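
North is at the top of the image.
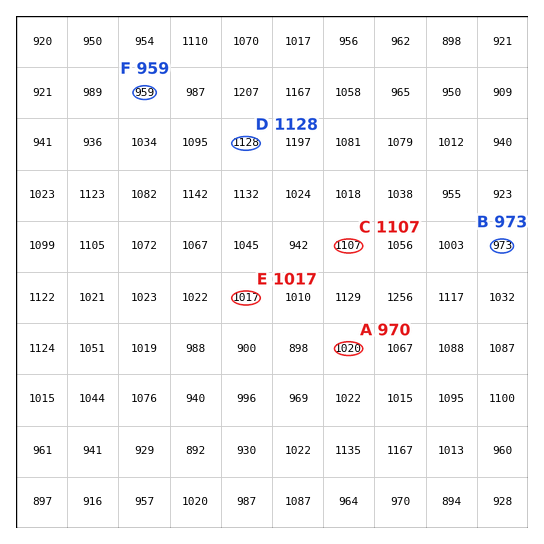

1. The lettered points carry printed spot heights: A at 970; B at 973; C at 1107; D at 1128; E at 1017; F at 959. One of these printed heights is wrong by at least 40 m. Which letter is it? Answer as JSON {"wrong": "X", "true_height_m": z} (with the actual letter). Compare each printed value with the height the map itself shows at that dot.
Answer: {"wrong": "A", "true_height_m": 1020}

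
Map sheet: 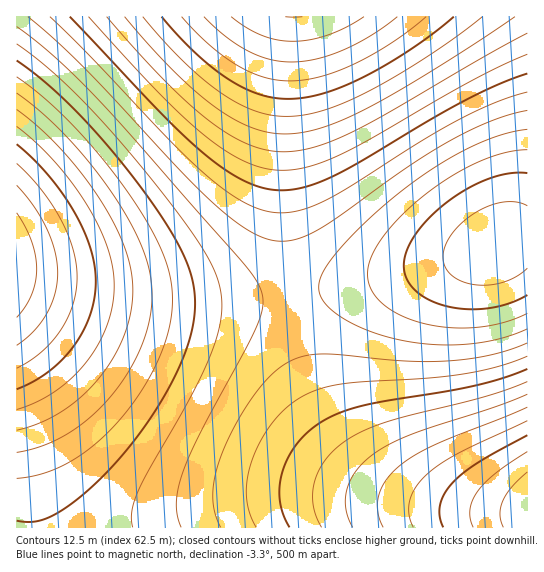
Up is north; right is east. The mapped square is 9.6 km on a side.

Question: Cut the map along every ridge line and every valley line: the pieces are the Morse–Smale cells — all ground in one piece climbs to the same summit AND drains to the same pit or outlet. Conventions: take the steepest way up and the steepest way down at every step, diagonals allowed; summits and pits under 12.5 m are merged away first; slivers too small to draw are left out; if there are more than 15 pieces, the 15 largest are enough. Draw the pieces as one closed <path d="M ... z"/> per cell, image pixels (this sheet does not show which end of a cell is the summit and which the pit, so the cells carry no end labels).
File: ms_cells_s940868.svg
<path d="M19 280l-3 1 0 145 9 45 6 57 497-1-1-14-52-2-40-7-34-12-34-21-28-32-20-34-19-54-10-55-84 7-64-2-73-9z"/><path d="M289 16l-272 0-1 263 53 13 73 9 64 2 83-7-6-90 0-81z"/><path d="M527 16l-238 1-6 108 0 81 7 90 55-9 72-16 69-20 23-11 19-2z"/><path d="M527 239l-18 1-23 11-69 20-86 18-40 6 2 26 7 30 12 38 13 29 23 33 19 20 28 18 31 12 29 7 34 4 39 1z"/><path d="M17 427l-1 100 14 1-2-38z"/>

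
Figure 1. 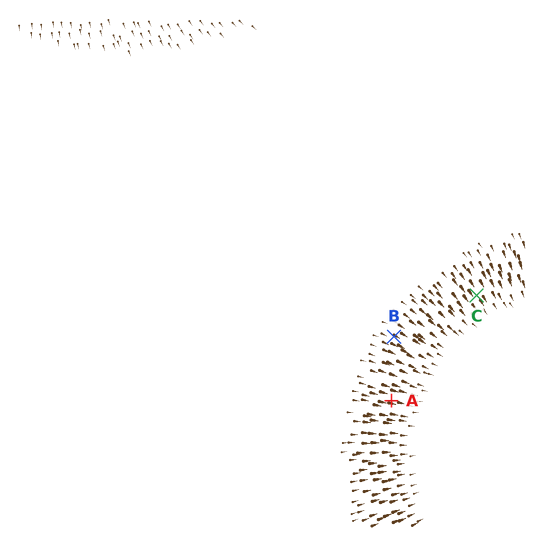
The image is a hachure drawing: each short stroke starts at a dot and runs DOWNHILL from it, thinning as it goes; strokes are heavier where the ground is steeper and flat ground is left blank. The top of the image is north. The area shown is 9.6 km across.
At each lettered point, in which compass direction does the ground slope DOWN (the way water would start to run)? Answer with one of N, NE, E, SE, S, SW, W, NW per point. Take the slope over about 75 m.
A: E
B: SE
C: SE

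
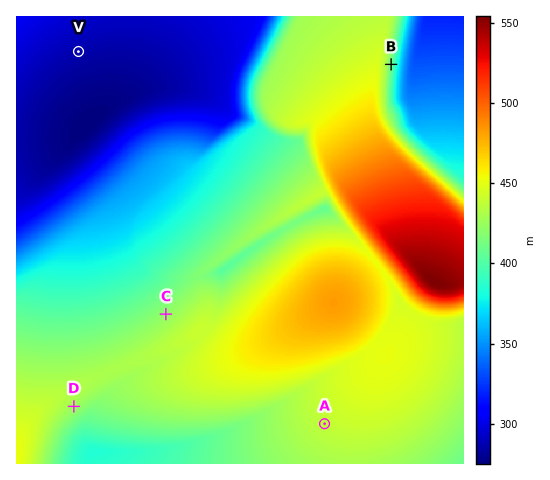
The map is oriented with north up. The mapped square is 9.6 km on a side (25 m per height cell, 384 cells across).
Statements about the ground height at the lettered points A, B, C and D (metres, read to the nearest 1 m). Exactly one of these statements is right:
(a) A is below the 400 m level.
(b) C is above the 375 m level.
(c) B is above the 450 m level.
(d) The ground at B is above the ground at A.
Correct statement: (b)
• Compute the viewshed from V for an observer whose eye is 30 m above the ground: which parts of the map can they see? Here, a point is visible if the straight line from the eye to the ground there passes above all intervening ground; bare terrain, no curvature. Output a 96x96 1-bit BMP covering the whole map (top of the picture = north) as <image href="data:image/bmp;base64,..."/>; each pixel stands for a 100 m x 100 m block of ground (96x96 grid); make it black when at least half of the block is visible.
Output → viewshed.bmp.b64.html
<image width="96" height="96" href="data:image/bmp;base64,Qk2+BAAAAAAAAD4AAAAoAAAAYAAAAGAAAAABAAEAAAAAAIAEAAATCwAAEwsAAAIAAAAAAAAA////AAAAAAAAAAAAAAAAAAAAAAAAAAAAAAAAAAAAAAAAAAAAAAAAAAAAAAAAAAAAAAAAAAAAAAAAAAAAAAAAAAAAAAAAAAAAAAAAAAAAAAAAAAAAAAAAAAAAAAAAAAAAAAAAAAAAAAAAAAAAAAAAAAAAAAAAAAAAAAAAAAAAAAAAAAAAAAAAAAAAAAAAAAAAAAAAAAAAAAAAAAAAAAAAAAAAAAAAAAAAAAAAAAAAAAAAAAAAAAAAAAAAAAA+AAAAAAAAAAAAAAD/wAAAAAAAAAAAAAD/8AAAAAAAAAAAAAD//AAAAAAAAAAAAAD//wAAAAAAAAAAAAD//8AAAAAAAAAAAAD///gAAAAAAAAAAAD///4AAAAAAAAAAAD////AAAAAAAAAAAD////wAAAAAAAAAAD////+AAAAAAAAAAD/////gAAAAAAAAAD/////4AwAAAAAAAD/////+A8AAAAAAAD//////A/AAAAAAAD//////g/wAAAAAAD//////w/8AAAAAAD//////4/+AAAAAAD//////4//gAAAAAD//////8f/4AAAAAD//////8P/8AAAAAD//////8D//AAAAAD//////4B//wAABgD//////wA//4AADwD////+AAAf/8AAHwD////7/AAH/+AAPgD////n/wAD/+AAfAD//////4AA//AA+AD//////+AAf/gB8AD///////AAH/gD8AD///////gAB+AH4AD///////4AAAAPwAD///////8AAAAfgAD////////AAAAfAAD////////gAAA+AAD////////4AAB8AAD////////8AAD4AAD/////////AAH4AAD/////////gAPwAAD/////////4AfgAAD/////////+AfAAAD//////////A+AAAD//////////x+AAAD///////////8AAAD///////////4AAAD///////////wAAAD///////////wAAAD///////////gAAAD///////////AAAAD///////////AAAAD//////////+AAAAD//////////+AAAAD//////////8AAAAD/////////88AAAAD/////////gYAAAAD/////////AAAAAAD/////////gAAAAAD/////////gAAAAAD/////////gAAAAAD/////////AAAAAAD////////+AAAAAAD////////8AAAAAAD////////8AAAAAAD////////8AAAAAAD////////8AAAAAAD////////8AAAAAAD////////8AAAAAAD////////+AAAAAAD////////+AAAAAAD/////////AAAAAAD/////////AAAAAAD/////////gAAAAAD/////////gAAAAAD/////////wAAAAAD/////////wAAAAAD/////////4AAAAAD/////////4AAAAAD/////////8AAAAAD/////////8AAAAAD/////////8AAAAAD/////////+AAAAAA="/>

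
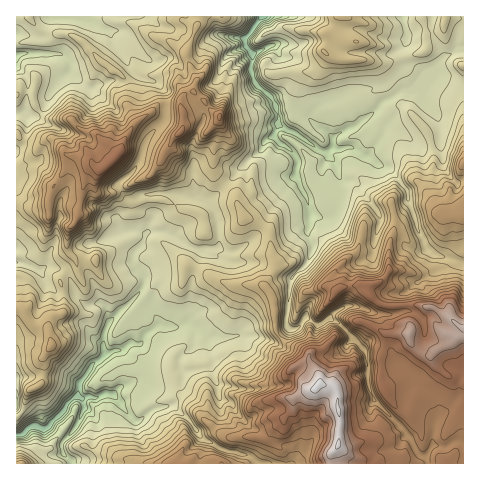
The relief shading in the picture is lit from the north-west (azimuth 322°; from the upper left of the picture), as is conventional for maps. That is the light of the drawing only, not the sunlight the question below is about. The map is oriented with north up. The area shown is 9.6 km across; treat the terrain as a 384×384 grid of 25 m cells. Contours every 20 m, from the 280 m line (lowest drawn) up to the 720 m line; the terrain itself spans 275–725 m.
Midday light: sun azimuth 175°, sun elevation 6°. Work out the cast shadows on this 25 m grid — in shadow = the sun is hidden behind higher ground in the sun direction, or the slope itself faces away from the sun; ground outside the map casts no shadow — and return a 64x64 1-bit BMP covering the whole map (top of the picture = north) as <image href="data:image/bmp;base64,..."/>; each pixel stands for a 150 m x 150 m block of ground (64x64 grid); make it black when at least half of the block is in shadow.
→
<image width="64" height="64" href="data:image/bmp;base64,Qk0+AgAAAAAAAD4AAAAoAAAAQAAAAEAAAAABAAEAAAAAAAACAAATCwAAEwsAAAIAAAAAAAAA////AAAAAAD+CDwHwAAAQPYD/v+AMABA4gf/fgA4AQj9///4ABgBAP3///PgGAIA////78AAIgDv///foAAsAIP///8YADgAg////wAAMAAB///u8AAQAADPP+//ACAAYEAf/v9gAABgMAl7/OzAAAA4AH/+HAAAABwAD/8fwAAADwAH/5/AAAADwAf/98AAAAAAA//7gAABAAAD//+AAAMEAAH3/wgAAAIAAPf+f4EYAAAAA+//gR+wAAAD9+EJ34AAAAP5j///AAAAA4AP//wAAAAH9Af/OAAAA/P/8//kAAAP8f/4/8AAAD/w////AAAA/+H///8A+AHwA////gB4A4AD//v+ABAMAAP/+PAAAAAAAf/84AMAAAAA/7zAAwAAAAj/+cAAIAAgDH/5gAAAAMAAf+EIAAAAAAB//hsgBAAAAD/+GzwBgAEBH/4/PADgAYAf//wcAGAAAAz//hwAYABgCH3/CIAIADc/nf8DoggAHuAN/wfvDAAdwADPf/8OIQcBAAf+f48xBAAAA///xgAAAAADP//mDggAAEMf//AOGAAAgh///zxwAAACD///vHAAAAAP///+YAAAAIf///7AAAAAp///7c+AAAD/5/9//4AAAf+P8n/+AfADAx/ge7/wAEEAfAO/wDA4AAH4Dh5gAOAAD/A8AH34AAAP4PAAP/AwAA=="/>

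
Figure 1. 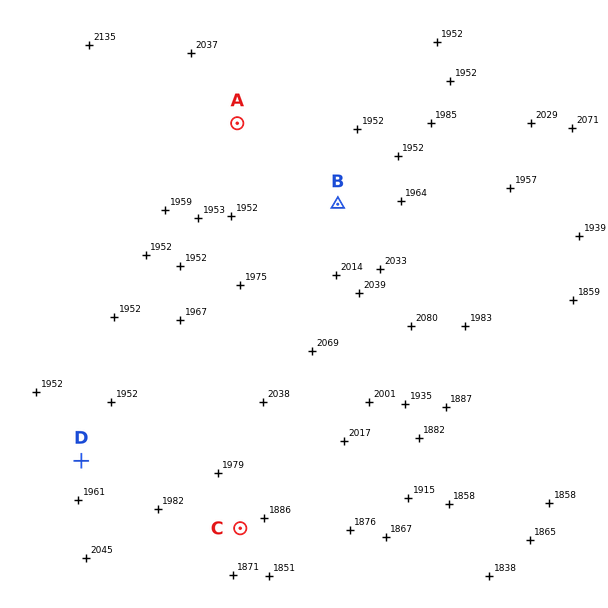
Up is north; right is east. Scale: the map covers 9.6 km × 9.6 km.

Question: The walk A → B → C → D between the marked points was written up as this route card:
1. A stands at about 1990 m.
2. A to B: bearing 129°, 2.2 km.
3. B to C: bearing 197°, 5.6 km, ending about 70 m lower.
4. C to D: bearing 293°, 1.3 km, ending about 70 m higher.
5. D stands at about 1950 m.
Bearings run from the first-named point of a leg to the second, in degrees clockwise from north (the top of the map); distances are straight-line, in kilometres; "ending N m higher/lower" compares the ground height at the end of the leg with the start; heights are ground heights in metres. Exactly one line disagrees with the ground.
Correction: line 4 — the distance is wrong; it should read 2.9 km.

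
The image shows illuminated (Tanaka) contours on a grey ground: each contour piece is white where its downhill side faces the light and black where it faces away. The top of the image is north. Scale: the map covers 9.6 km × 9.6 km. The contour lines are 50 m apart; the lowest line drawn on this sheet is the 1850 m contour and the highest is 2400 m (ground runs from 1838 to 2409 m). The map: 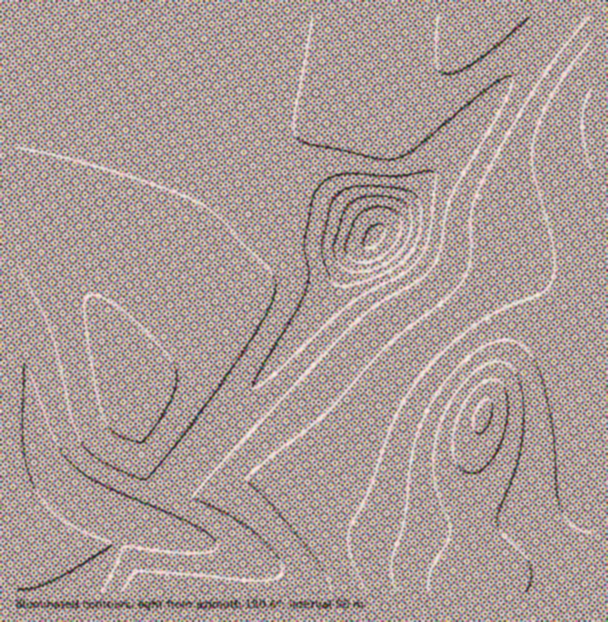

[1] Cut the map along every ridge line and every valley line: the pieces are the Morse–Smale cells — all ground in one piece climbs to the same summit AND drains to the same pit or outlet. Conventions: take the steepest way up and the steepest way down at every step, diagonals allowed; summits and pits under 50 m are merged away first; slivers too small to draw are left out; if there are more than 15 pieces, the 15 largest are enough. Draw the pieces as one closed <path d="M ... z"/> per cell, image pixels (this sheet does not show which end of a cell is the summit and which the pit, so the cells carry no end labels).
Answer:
<path d="M591 16l-31 1-1 4-48 56-83 102-50 52-5 8-19 16-38 57-136 164-5 6 4 4 13 10 8 0 52-18 20-2 24 11 67 39 74 30 27 21 15 5 0 10 113-1z"/><path d="M129 16l-45 0-34 14-34 6 0 177 13 4 13 11 24 32 25 39 19 42 16 52 10 23 6 34 4 7 30 24 122-146 32-41 24-39 12-9 8-12-14-12-16-10-63-16-21-12-20-20-62-90-26-33z"/><path d="M560 16l-430 1 22 24 26 33 62 90 20 20 21 12 63 16 16 10 15 13 53-56 83-102 48-56z"/><path d="M17 343l0 249 461-1 1-9-15-5-27-21-74-30-67-39-24-11-20 2-52 18-8 0-18-14-14 18-9 21-5 5-32-9-31-15-25-20-12-18-10-33-10-62-6-21z"/><path d="M21 214l-5 1 0 127 4 6 6 21 10 62 7 25 15 26 16 14 33 18 39 12 5-5 9-21 15-18-29-25-4-7-6-34-10-23-16-52-19-42-42-62-16-17z"/><path d="M83 16l-66 0-1 19 34-5 27-10z"/>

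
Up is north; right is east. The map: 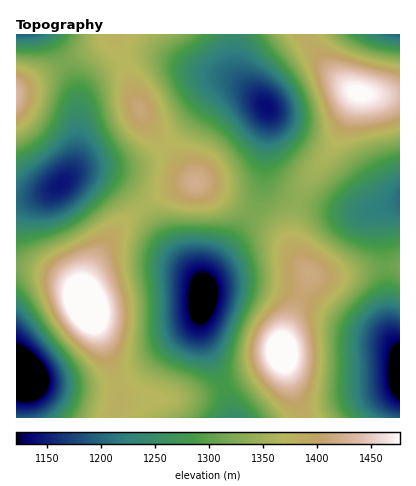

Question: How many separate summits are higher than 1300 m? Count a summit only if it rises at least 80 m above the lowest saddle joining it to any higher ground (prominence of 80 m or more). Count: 3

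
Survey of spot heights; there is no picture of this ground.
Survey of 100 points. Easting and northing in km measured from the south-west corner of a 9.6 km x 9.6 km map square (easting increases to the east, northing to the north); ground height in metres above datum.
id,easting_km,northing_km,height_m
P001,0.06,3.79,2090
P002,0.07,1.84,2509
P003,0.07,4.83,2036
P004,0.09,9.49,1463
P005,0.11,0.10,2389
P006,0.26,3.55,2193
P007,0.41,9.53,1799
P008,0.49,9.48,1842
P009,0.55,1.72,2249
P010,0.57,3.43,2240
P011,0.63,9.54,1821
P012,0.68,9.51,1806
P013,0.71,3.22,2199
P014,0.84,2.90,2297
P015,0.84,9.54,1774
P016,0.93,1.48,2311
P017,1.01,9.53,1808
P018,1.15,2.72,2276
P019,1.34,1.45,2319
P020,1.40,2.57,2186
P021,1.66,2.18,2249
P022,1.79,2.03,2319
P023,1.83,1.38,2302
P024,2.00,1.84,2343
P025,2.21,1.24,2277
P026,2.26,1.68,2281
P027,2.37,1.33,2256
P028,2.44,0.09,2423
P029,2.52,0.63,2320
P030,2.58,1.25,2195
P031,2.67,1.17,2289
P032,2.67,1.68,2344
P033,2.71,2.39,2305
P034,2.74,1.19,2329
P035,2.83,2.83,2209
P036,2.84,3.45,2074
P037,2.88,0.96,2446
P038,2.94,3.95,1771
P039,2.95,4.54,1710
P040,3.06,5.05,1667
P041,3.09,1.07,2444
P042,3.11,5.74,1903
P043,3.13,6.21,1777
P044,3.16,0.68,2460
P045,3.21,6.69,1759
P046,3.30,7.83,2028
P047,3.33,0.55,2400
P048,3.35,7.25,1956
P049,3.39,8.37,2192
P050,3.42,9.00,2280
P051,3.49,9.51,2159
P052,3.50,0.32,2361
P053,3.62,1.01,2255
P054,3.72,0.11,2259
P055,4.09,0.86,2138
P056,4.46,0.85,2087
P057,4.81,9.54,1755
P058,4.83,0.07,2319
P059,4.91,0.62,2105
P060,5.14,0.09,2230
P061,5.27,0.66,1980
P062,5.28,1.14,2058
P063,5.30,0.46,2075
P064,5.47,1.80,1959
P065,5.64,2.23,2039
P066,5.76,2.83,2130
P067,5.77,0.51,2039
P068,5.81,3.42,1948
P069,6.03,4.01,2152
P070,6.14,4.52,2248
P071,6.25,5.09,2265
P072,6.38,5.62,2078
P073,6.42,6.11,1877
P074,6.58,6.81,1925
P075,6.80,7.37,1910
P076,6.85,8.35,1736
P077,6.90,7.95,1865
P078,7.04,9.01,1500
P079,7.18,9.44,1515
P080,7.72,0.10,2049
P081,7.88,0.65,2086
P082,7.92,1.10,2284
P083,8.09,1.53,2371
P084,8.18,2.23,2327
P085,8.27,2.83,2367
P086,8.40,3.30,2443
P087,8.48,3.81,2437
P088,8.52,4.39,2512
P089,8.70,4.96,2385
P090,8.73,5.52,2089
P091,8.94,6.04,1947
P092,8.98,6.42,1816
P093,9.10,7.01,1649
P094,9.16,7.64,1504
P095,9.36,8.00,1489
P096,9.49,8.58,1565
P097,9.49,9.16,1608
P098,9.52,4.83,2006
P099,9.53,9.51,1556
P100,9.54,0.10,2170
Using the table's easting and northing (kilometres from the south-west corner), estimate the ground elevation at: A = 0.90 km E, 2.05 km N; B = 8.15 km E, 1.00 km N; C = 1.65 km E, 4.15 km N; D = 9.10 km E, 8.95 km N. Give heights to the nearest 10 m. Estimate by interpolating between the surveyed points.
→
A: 2190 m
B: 2150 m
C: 1910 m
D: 1470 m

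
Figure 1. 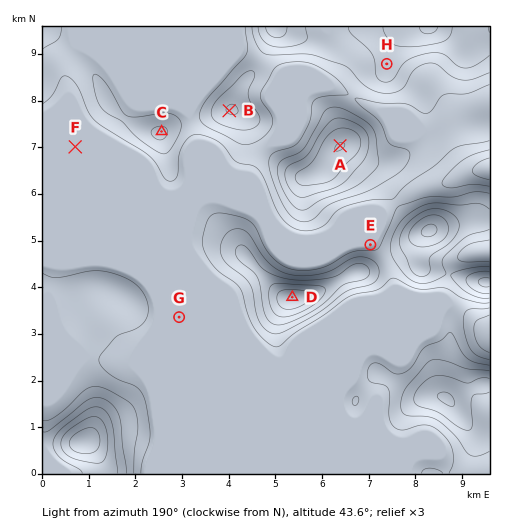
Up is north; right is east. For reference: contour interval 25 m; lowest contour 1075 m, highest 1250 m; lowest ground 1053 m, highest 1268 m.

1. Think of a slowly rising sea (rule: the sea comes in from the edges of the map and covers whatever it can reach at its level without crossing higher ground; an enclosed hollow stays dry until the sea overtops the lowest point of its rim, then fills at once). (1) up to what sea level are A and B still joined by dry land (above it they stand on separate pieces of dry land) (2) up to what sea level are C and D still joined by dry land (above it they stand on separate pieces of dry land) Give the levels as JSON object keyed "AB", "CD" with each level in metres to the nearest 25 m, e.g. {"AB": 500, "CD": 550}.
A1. {"AB": 1150, "CD": 1125}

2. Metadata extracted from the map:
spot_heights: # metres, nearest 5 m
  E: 1115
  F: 1115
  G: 1115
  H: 1210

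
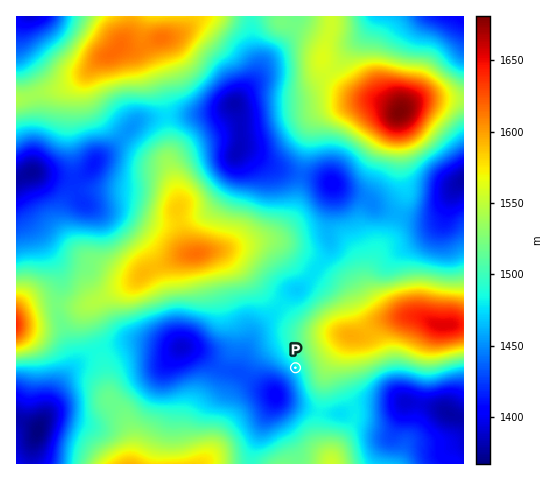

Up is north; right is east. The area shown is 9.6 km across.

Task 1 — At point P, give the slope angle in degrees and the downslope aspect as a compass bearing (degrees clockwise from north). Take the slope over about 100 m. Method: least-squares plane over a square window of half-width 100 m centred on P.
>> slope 7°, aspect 231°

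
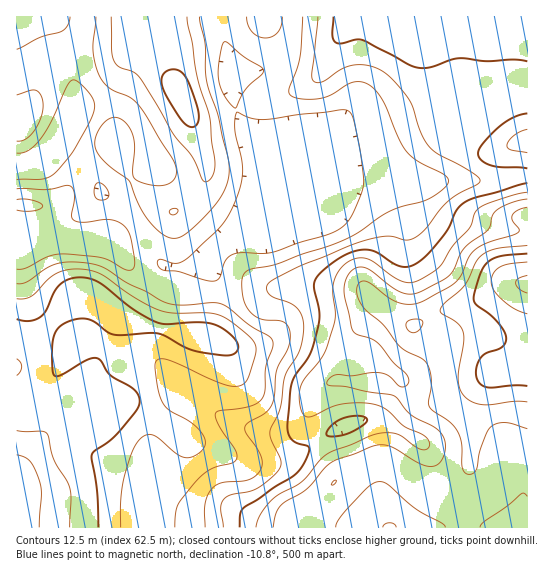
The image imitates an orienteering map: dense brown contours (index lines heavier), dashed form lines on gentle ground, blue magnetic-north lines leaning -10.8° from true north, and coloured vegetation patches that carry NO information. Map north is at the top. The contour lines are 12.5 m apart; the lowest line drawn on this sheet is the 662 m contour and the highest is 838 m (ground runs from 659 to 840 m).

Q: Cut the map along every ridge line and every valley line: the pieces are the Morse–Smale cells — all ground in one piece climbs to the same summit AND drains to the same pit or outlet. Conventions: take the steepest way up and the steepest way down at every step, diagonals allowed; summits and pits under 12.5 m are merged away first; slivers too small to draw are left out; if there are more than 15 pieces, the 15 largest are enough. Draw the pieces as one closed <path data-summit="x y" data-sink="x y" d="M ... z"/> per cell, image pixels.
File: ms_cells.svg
<path data-summit="527 283" data-sink="17 489" d="M527 176l-34 5-46-1-53 7-29 0-39-10-20 2-13 8-17 15-7 15-6 6-33 16-8 5-14 15-1 6 10 20 0 18-6 27-5 6-24-3-43-9-17-7-29-21-15-1-5 2-22 24-23 32-12 12 0 162 511 1z"/><path data-summit="181 94" data-sink="17 489" d="M218 16l-73 1 2 13 6 17 26 43-16 5-29 20-15 15-6 11 4 13 15 27 13 14 23 15-15 1-17 11 20 35 8 9-29 49-8 4 28 9 51 8 5-6 6-27 0-18-10-23 15-18 35-17 12-10 10-32 0-18-3-9-29-27-10-17-5-19 0-26z"/><path data-summit="415 33" data-sink="17 489" d="M527 16l-233 0-2 18-5 16-14 17-10 4-31 3 0 21 3 11 12 25 29 27 3 9-1 25 9-19 14-16 17-9 24-19 19-5 22-3 36-13 14-3 20 0 12 4 45-17 17-3z"/><path data-summit="527 141" data-sink="17 489" d="M527 89l-17 3-45 17-12-4-20 0-14 3-36 13-22 3-19 5-24 19-17 9-12 12-9 17-7 20 20-19 17-10 16 0 39 10 29 0 53-7 46 1 34-5z"/><path data-summit="181 94" data-sink="70 122" d="M145 16l-105 1 14 4 9 12 5 16 8 46 0 16-20 32 22 16 13 12 10 22 18 11 18 17 16-10 15-1-23-15-13-14-15-27-4-13 6-11 15-15 29-20 16-5-26-43-6-17z"/><path data-summit="23 205" data-sink="17 489" d="M37 205l-21 1 1 158 11-11 8-14 24-29 18-15 15 1 29 21 11 0 31-51-8-9-19-34-28 17-60 1-4-27-4-7z"/><path data-summit="19 122" data-sink="70 122" d="M39 16l-23 1 1 150 10 0 12-4 10-10 27-42 0-16-11-56-4-9-7-9z"/><path data-summit="23 205" data-sink="70 122" d="M55 143l-6 10-10 10-12 4-11 0 0 38 21 0 6 4 4 10 1 22 54 0 11-2 21-15 2-3-17-17-18-11-10-22-13-12z"/><path data-summit="527 283" data-sink="17 489" d="M293 16l-74 0 1 10 12 47 31-2 10-4 10-10 6-14 4-17z"/>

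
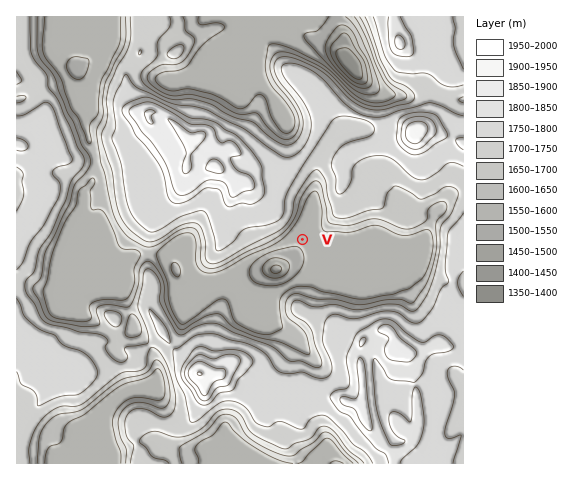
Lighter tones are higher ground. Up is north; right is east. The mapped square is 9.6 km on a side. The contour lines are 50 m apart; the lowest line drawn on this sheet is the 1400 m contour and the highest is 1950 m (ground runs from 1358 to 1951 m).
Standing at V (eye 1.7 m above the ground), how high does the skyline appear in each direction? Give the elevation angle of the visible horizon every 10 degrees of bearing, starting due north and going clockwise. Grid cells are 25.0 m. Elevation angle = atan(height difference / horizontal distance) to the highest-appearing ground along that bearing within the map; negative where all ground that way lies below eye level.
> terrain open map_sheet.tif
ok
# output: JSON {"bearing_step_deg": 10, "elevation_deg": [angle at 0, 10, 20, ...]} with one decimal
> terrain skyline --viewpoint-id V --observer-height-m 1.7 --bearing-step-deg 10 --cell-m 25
{"bearing_step_deg": 10, "elevation_deg": [7.6, 5.8, 6.7, 8.4, 9.5, 10.0, 9.2, 6.4, 3.6, 3.6, 3.6, 3.6, 3.6, 4.8, 6.7, 6.8, 6.5, 6.2, 6.8, 5.8, 4.7, 6.3, 6.0, 3.2, 3.2, 3.2, 6.4, 9.6, 12.7, 15.4, 17.2, 17.9, 17.6, 16.2, 13.3, 9.6]}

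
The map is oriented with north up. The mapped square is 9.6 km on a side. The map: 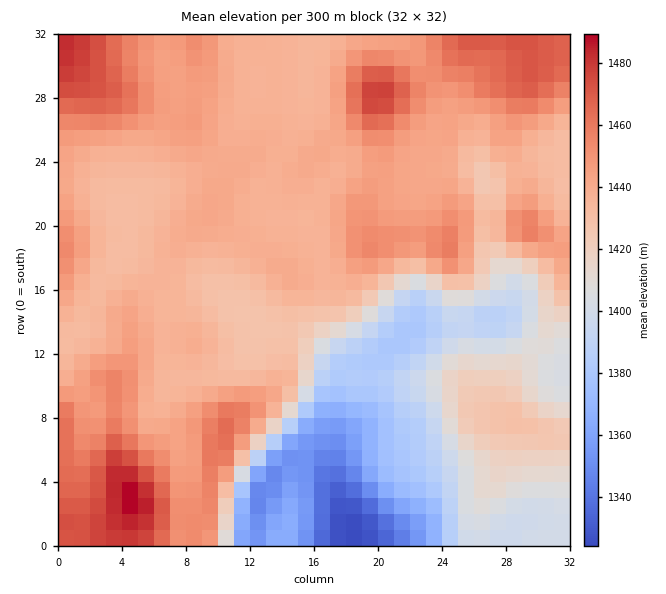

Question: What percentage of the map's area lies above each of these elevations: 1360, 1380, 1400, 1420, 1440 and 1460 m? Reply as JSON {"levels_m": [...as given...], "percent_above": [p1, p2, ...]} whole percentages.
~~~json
{"levels_m": [1360, 1380, 1400, 1420, 1440, 1460], "percent_above": [95, 91, 83, 73, 39, 11]}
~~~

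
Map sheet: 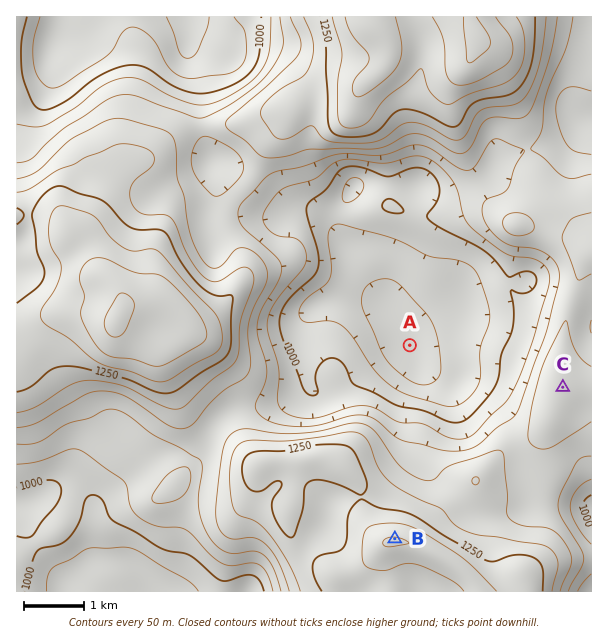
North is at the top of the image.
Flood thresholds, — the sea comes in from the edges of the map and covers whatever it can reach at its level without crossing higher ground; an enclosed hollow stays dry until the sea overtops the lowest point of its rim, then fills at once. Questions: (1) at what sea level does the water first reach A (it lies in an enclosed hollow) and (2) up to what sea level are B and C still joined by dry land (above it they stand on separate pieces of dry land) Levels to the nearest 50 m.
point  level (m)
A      1100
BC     1150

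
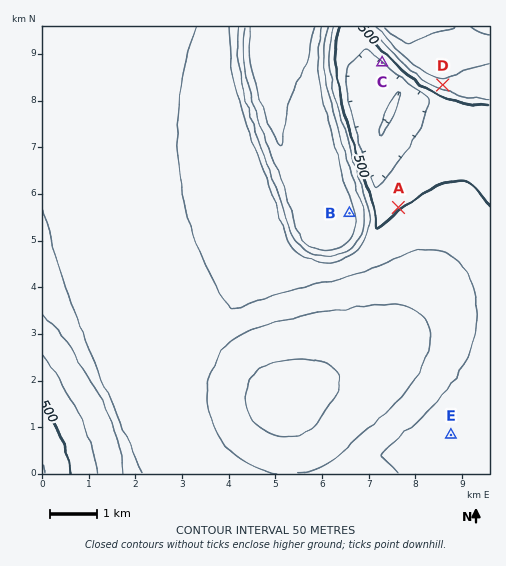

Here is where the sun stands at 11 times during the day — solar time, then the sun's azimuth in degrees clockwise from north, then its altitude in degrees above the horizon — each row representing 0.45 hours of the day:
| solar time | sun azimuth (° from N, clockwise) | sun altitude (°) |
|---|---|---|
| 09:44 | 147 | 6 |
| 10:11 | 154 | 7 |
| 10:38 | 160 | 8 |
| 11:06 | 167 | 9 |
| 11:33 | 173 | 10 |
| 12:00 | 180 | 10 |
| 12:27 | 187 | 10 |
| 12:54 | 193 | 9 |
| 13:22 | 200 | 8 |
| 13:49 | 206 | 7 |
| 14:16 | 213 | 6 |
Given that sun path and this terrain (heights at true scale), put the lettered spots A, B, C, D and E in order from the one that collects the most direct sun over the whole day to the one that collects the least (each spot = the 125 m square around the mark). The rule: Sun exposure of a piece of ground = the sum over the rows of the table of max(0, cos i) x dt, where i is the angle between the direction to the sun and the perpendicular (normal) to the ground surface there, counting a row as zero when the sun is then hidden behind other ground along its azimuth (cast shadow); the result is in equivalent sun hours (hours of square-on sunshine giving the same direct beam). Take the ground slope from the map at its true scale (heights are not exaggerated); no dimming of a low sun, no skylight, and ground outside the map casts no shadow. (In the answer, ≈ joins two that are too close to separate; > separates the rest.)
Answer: D > C > E ≈ B ≈ A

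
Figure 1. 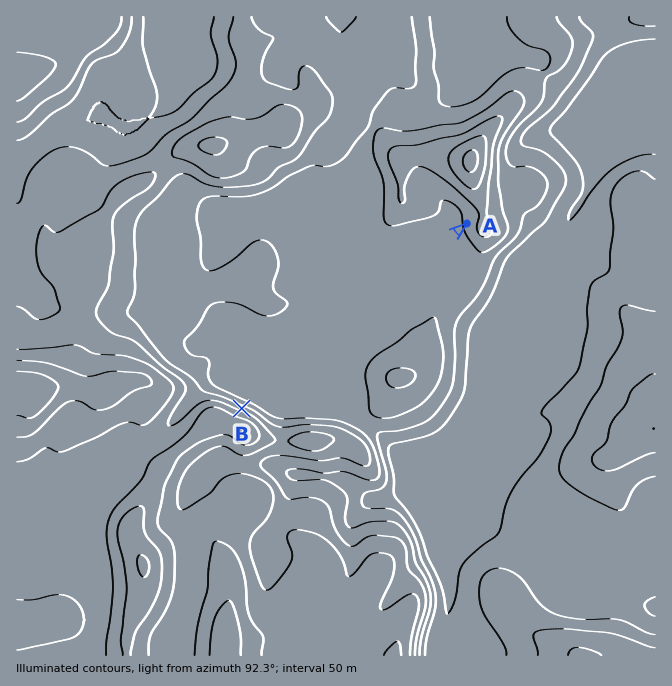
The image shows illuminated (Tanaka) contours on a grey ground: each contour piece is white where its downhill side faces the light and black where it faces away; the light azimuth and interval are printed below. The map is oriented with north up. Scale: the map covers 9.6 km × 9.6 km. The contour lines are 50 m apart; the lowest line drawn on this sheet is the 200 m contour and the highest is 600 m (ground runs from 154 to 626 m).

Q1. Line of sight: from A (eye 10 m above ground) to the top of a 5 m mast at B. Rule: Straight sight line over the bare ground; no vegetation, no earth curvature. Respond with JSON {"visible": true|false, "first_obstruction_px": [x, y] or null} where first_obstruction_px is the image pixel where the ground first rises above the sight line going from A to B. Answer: {"visible": true, "first_obstruction_px": null}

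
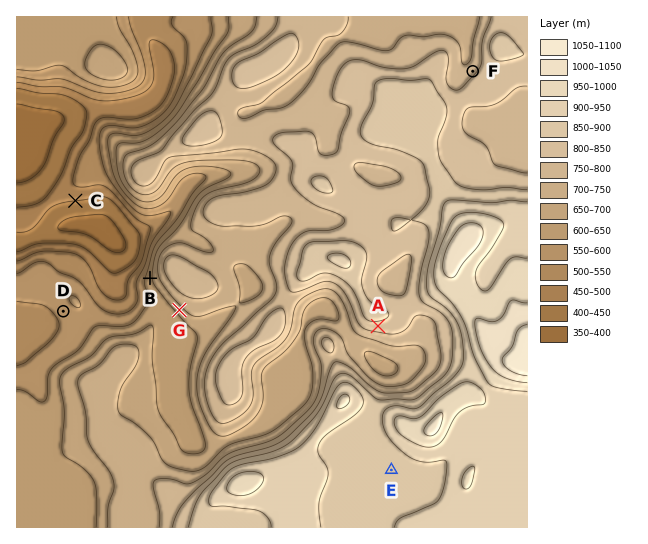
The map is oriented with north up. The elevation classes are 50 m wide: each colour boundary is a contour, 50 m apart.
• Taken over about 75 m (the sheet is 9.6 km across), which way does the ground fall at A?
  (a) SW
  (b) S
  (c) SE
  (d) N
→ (b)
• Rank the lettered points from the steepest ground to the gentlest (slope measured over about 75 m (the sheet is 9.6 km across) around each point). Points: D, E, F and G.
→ G F D E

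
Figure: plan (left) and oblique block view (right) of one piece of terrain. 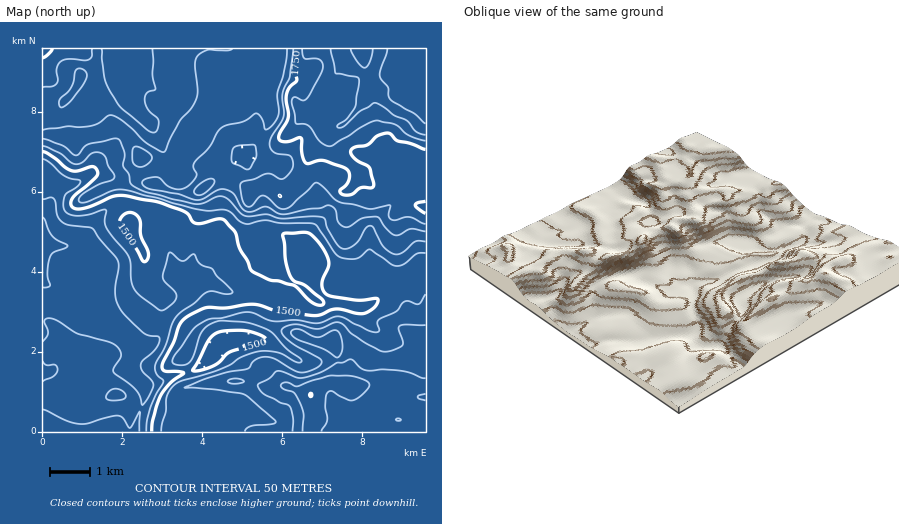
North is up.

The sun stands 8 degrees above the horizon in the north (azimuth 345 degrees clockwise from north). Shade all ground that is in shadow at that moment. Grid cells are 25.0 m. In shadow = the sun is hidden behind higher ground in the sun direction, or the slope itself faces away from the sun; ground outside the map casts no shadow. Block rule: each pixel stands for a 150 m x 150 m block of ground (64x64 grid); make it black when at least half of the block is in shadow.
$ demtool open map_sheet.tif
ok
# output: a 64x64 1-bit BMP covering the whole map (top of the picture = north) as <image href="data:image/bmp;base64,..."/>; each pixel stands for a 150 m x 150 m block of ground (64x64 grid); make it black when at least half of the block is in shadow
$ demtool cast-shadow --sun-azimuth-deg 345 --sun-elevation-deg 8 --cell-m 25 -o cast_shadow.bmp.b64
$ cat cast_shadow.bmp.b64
<image width="64" height="64" href="data:image/bmp;base64,Qk0+AgAAAAAAAD4AAAAoAAAAQAAAAEAAAAABAAEAAAAAAAACAAATCwAAEwsAAAIAAAAAAAAA////AAAAAAAAAAAAAAAAAAAAAAAAAAAAAAAAAAAAAAAAGAAAAAAAAAAYAAPAAAAAAAAB/8AADAAAAAH/wAAEAAAAAD/AAAAAAAAIAAAAAAAAAA+AAAAAAAAAB8AAAAAAAAAD4AAcAAAAAABgAD4AAAAAAGAAfgAAAAAAMAD4AAAAAAAf/OAAAAAAAB/+AAAAAAAAD/gAAAAAAAAAwAAAAAAAAAAAAAAAAAAAAAAAAAAAAAAAAAAIAAAAAAAAAH4AAAAAAAAAAAAAAAAAAAAAAAAAAAAAAAAAAAAAAAAAABwAAAAAADA4PwAAAAQAeHx/AAAAHgz8eP8AwAB+Hv4wDwPAD/8f/gIHB8Af/z/+BwcH4D//P/4HHw/gP////g+/D+B////+H58P8P////8/jAf///9////AAf///z5w+EBAf///HDgwAAAf8B4AGAAAPwAAAAAAAAB/gAAAAAAAAH+AAAAABAAA/8DAAAAOAAD/wAAAAAYAAfPgAAAAwBgH8fAAAADAeA/B8AAAAOB4HwAQAAAAcHj/AAAAAAAwOPgAAAAAABAMeAAAAAAAAAY4AAAAAAAAAEAAAAAAAAAAwAAAAAAAAAAAAAAAAAAAAAAAAAAAAAAAAAAAAAAAAAAAAAAAAAAAAAAAAAAAAAAAAAAAAAAAAAAAAAAAAAAAAAAAAAAAAAAAAA=="/>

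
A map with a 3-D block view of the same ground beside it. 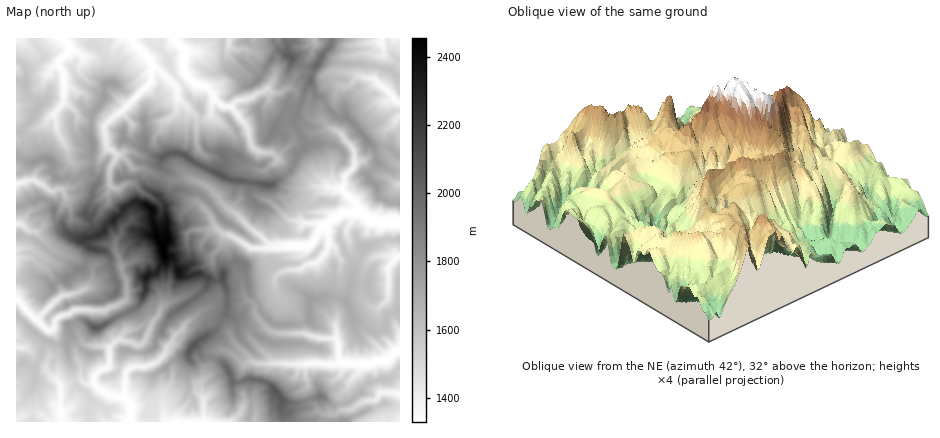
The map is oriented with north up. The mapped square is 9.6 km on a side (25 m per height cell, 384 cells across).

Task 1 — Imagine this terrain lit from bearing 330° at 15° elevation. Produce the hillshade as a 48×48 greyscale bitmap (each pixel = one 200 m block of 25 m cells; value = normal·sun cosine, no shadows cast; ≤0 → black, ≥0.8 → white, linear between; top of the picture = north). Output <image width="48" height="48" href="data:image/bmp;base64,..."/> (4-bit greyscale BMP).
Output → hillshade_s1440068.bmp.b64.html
<image width="48" height="48" href="data:image/bmp;base64,Qk32BAAAAAAAAHYAAAAoAAAAMAAAADAAAAABAAQAAAAAAIAEAAATCwAAEwsAABAAAAAAAAAAAAAAABEREQAiIiIAMzMzAERERABVVVUAZmZmAHd3dwCIiIgAmZmZAKqqqgC7u7sAzMzMAN3d3QDu7u4A////ADVANHdUEQFoUhAAAQAAo2YyACY3zGAAACMxJFdkNTJXUyIAAiEAVVZCEQABVpgwAUIRFEVmaHVGQzUyEnQQBEVGaGABQgSLdWQRBGNWZTU0ISRBIFcwATZmaupTW2ADZFYiImQ2MAMzEAMhARRBADuXl8yGWNgQAEVDIiICdgKIkgEgAUQ3qqu5m86olr63YTQyEREAK0BpznEgADVlrczLib25qYvd63dRMhEABVAAB/lAADiDNDMyEAISZCFHvqlyJCFEApQDAG7FACdzAAAAAAAAIAAAB3ZVZjAgAKtXsAn+IAAhAgEiM1dSRAAAAEJay1IAAAhgmADP5AAgIjVndlMzRjEAAFZ2vIMyAAAxPAAd7HABIlQyEQAANUMzADiFDP3P5QAACqABq5UCE0NUMgAARURnQEcEUH3c3+YAAscAF4cjIzZ5l1IQJVVpg7MAaAAQAH6wAGuAAFhCQkVnd2IRJUQkyXRABJiFMAK0AAJnIAUxIDRlVoZEVUMgmiRmAACMqABmAAAAMAAhESN2Z4iGdkMxejVogQADZ0RlAAAAACASEhN6qpmXdkUxapiJqoIBRFWdoAAQA5ghESInm8y3h1ZBbLqJirkwMTKf+QCFRryEQjUzRGrZiFVyPYmGd3YQACAnpzBIc2y5mZqpiGGciGEiBEVWUwAAACMAJUAldiq7hXmpmLk7aXQAABZ2QQAQAAYgBFAEV2eWIQAAAAqIeYqHQ2Z4ZHu5EAd3VlEAQ2IQAQAAAQKZmZm8zKY2iry71AC6mmMgADABQAACJDA5yLeIqgNEbLuH3mBIZ2NGIxNVIAAAAAABmJYxAABGed3Hn/gEiEIWVCYyARAAAAAABGMAAKZZyK3obv/cuYMAMlUAMyEAATQyAjMAAO7KmnrHGf/+64dCNFEQEQAAAkaIdBEiSJ24EDeqBFntu5h2VAAAFEIAARIyNSE0EABCEUeKNXSruFRTEAAlaL2RAAAAB6VDEAACRYqYY/uZhBEQAlVXd4rrAAAAAO1hImc0ZHiGhM6HVQABaalUSaebcAAAAFqEMnmph4diKDd3jKVViqh2V3YmkgAAIgI2RYiZiHhyCDFmbOy6qbuoaBABdjISRBM1VmeZeGhzJoWqWNy5rM23h2IBNWZmYRVWl1NYmHqjCeq7Zbypm7ynd5hENERCAUZDeqUCiZqTA/6qYUupiKqJVZmFQzIgAVZkJJggC8iFAD7chSWZU5upZ4qmUyIkVFVoZGdgBMmqAADft3aHc0llrrvJZCEol0RGh0WHAZuqgAAN6FWHqFcQCNzMpiJGqVUzUkRqUniZgwABy3ZaiEaSAAaXmCJUeXZkMmQ4hHeKuVQgWXRXQgJXcQBiJ0A1RXVCFJUTh1m7vKdTN1JWMzM3eVAlBGACMRAANncwF4irqpZmRjJHiJiYeaIDAZEAIyI3hnhzAZhnd4dWRGQ3qZm7qaojQYwABGZ5qphnUlYzVXdlNFZDVXeZiIqHY22gADVYerhWZ2QzU1d0JUdyAVWWJHepUl3gACRYiA=="/>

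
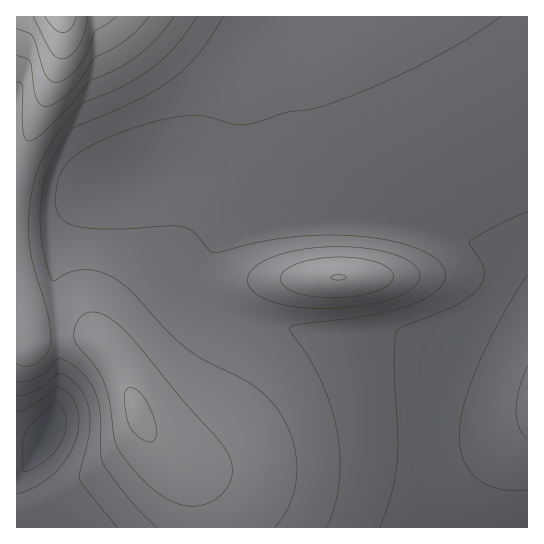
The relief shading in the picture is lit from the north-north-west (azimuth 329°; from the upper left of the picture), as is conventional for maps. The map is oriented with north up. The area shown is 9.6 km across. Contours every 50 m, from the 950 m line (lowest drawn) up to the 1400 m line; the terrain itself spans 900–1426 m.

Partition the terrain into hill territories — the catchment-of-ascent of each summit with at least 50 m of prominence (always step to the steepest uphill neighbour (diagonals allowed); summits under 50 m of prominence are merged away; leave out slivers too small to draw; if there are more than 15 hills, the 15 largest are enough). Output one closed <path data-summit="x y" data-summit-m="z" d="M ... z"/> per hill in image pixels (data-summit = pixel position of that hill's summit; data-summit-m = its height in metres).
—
<path data-summit="61 17" data-summit-m="1426" d="M527 16l-510 0-1 459 3 1 6-6 14-21 12-26 8-30 1-48-7-74 2-33 13-23 33-32 14-8 40-12 35 0 39 4 9 4 45 32 35 17 64 0 56 9 24 8 19 10 14 11 4 9 19-18 9-2z"/><path data-summit="137 414" data-summit-m="1213" d="M190 163l-43 1-42 16-37 35-12 19-3 11 0 26 7 74 0 36-3 20-9 29-23 40-9 7 1 20 10 30 415 1-11-49-2-62 6-35 8-29-14-8-31-8-68-2-49-7-39-11-25-13-12-11-6-15 1-16 14-17 29-13 30-7 44-6-7-2-33-18-44-31z"/><path data-summit="338 278" data-summit-m="1201" d="M359 219l-61 2-39 7-28 8-17 9-13 14-2 8 0 11 2 8 14 17 10 6 38 15 54 9 89 6 29 9 8 7 14-30 22-18 16-17 5-12 0-11-3-5-16-15-34-15-33-8z"/><path data-summit="527 405" data-summit-m="1063" d="M527 247l-9 2-13 12-5 6 0 11-8 16-35 31-18 41-10 51 0 50 6 35 8 26 85-1z"/>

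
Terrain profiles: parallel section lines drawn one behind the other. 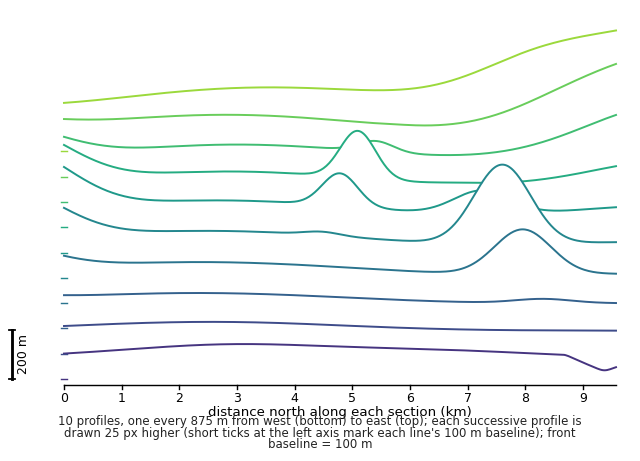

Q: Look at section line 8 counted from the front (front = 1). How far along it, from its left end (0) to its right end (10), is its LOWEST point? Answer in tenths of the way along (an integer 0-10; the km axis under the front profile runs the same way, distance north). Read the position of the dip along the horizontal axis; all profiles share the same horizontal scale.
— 7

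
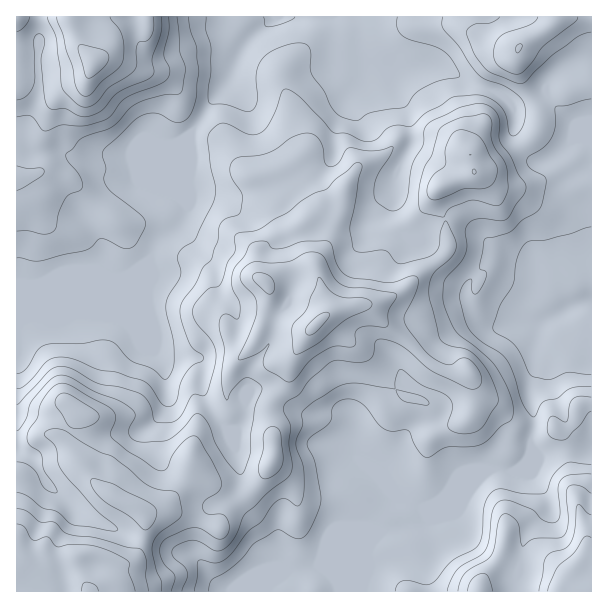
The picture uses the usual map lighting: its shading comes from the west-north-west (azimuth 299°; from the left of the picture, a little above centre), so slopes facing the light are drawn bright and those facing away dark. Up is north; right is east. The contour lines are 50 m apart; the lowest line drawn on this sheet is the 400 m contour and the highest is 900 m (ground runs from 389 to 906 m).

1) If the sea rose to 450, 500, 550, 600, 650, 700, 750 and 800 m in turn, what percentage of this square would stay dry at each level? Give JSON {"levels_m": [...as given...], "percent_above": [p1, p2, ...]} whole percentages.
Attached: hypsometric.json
{"levels_m": [450, 500, 550, 600, 650, 700, 750, 800], "percent_above": [92, 76, 53, 38, 26, 15, 8, 3]}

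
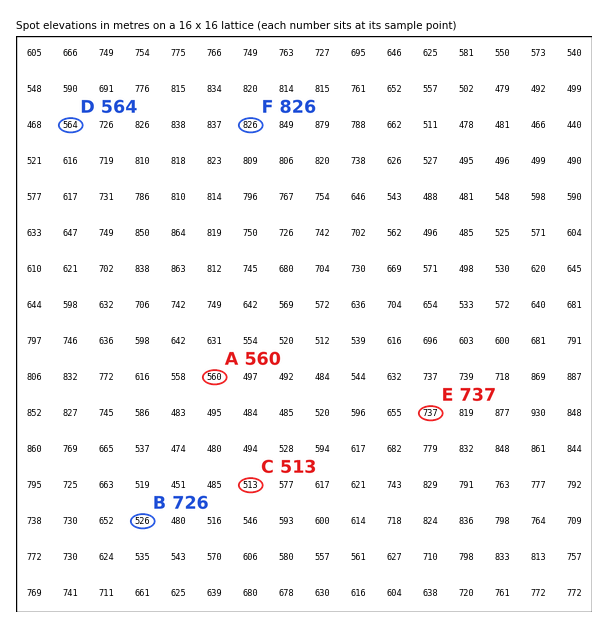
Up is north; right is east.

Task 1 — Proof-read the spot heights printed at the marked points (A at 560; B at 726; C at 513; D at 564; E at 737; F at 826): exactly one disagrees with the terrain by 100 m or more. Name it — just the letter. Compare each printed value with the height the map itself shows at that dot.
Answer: B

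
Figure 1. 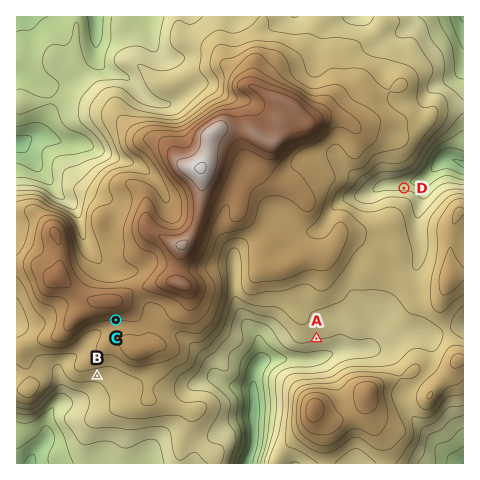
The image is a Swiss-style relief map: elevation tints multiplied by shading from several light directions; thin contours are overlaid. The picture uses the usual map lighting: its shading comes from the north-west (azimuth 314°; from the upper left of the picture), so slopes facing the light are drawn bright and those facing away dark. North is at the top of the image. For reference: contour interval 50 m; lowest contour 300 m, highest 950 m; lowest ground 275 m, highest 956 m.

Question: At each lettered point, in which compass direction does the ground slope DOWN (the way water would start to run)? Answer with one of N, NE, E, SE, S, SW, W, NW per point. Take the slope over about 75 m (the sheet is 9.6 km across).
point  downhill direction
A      S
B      S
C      S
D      N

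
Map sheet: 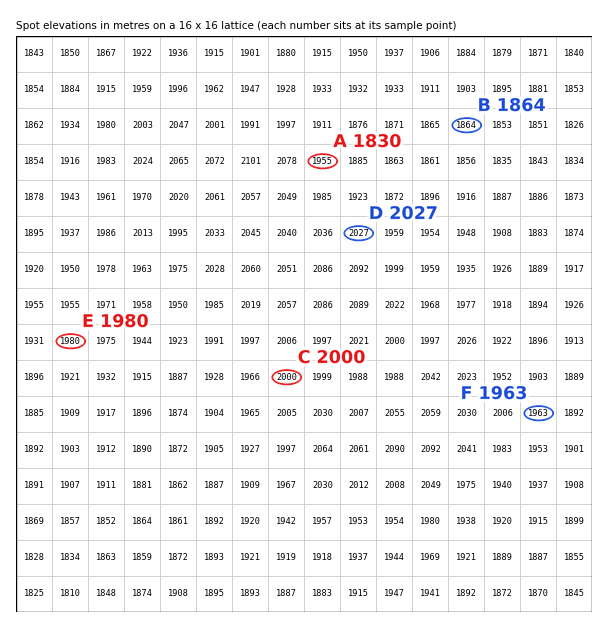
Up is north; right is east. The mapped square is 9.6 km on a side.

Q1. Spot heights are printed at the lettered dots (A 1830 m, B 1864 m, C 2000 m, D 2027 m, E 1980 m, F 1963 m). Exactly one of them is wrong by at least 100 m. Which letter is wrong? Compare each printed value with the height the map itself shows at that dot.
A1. A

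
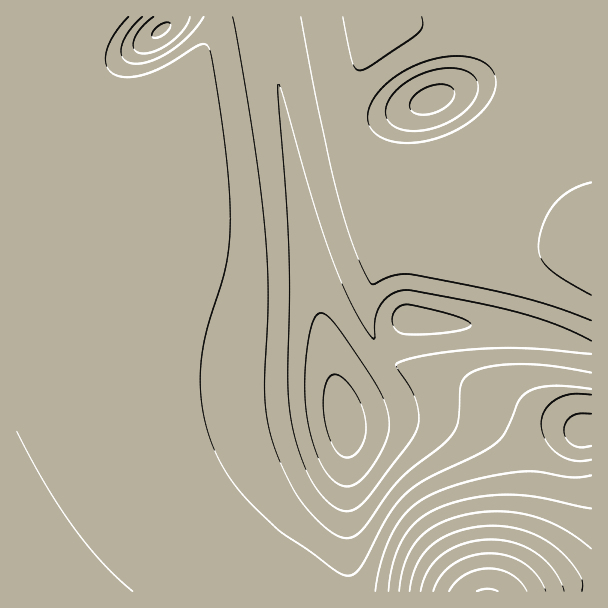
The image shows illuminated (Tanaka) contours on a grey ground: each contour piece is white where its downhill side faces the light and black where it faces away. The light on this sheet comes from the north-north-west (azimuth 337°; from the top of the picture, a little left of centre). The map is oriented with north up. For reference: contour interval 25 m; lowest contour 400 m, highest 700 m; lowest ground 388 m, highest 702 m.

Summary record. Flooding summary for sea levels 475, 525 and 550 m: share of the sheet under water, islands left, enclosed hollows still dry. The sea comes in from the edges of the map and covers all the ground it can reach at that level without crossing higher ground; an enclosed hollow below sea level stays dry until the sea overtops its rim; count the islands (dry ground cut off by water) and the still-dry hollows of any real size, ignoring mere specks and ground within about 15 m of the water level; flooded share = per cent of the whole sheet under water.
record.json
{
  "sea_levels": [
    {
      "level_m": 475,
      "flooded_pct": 22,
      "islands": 0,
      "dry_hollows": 1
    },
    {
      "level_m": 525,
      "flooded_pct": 91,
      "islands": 0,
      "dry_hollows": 0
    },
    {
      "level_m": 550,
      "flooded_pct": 95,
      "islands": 0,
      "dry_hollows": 0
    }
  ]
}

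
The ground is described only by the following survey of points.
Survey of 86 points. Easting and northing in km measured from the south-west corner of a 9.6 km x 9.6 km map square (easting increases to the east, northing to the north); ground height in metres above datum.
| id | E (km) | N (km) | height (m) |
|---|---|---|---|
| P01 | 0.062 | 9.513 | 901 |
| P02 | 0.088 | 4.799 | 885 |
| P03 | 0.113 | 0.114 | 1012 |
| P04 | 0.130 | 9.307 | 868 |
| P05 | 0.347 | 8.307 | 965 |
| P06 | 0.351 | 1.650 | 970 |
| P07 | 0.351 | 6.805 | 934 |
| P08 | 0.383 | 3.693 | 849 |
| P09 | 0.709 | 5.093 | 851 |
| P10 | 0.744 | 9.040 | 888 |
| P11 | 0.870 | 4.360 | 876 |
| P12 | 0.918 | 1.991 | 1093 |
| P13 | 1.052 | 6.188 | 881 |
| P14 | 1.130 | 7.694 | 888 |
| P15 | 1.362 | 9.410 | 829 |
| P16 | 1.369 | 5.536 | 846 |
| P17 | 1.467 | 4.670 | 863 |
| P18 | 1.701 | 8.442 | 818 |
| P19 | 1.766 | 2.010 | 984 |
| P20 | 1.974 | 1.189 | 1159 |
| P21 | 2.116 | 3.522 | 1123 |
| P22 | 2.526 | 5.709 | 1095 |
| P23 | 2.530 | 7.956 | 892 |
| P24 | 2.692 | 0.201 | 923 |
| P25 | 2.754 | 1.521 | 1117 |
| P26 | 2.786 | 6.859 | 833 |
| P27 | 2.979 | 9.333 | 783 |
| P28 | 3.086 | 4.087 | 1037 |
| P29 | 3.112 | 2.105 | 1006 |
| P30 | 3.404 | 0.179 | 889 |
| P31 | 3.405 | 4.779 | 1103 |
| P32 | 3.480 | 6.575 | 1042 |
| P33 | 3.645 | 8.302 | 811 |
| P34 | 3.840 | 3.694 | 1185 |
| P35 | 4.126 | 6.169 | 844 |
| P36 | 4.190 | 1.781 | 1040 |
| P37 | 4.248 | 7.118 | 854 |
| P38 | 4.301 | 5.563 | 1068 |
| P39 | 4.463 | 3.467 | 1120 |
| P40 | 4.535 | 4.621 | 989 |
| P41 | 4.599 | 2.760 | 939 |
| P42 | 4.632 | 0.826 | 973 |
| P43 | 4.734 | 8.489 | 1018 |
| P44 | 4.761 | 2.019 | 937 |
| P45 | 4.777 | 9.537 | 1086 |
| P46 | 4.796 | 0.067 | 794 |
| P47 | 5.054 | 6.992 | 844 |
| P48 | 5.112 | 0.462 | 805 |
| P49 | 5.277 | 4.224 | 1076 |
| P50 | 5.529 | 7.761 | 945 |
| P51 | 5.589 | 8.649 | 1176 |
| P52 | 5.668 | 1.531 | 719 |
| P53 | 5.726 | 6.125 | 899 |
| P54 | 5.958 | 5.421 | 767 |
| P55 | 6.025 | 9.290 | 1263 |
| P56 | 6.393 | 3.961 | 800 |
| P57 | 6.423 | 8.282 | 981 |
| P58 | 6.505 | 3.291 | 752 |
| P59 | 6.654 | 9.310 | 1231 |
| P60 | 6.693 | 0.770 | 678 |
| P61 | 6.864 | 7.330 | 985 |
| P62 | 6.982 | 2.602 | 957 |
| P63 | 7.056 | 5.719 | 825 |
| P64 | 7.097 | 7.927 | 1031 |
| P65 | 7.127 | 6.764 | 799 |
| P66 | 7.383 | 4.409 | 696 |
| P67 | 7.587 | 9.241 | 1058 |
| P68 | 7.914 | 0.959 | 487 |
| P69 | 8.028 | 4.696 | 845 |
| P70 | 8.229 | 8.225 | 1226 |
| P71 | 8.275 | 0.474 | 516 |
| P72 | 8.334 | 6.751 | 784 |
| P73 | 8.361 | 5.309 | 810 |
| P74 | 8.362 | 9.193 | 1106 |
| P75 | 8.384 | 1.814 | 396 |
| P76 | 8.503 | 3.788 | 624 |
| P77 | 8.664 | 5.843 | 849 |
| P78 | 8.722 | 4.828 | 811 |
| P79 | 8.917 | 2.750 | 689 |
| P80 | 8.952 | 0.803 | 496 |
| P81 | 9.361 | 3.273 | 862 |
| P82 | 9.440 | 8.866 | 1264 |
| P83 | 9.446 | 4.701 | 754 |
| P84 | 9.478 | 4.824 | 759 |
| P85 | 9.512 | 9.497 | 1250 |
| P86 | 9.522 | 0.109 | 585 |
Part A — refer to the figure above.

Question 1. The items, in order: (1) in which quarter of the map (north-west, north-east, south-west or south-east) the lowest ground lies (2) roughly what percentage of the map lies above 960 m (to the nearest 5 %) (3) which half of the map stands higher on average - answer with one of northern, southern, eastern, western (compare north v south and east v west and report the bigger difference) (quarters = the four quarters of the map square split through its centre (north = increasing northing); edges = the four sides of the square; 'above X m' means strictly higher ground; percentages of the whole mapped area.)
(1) Look to the south-east quarter for the lowest ground.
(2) About 35 % of the map lies above 960 m.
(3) Taken as a whole, the western half is higher than the eastern.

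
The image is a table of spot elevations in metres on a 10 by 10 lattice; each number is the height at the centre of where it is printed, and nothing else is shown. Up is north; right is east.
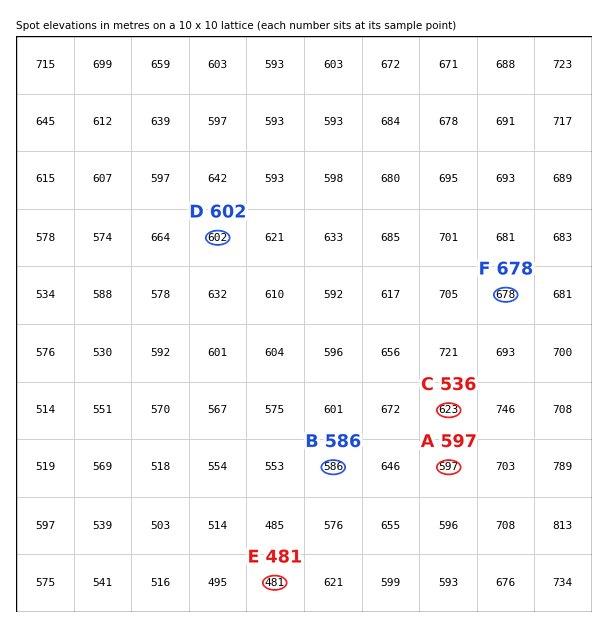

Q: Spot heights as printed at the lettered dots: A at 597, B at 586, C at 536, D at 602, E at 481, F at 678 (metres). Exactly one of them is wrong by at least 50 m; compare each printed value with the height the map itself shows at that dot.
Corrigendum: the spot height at C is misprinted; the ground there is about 623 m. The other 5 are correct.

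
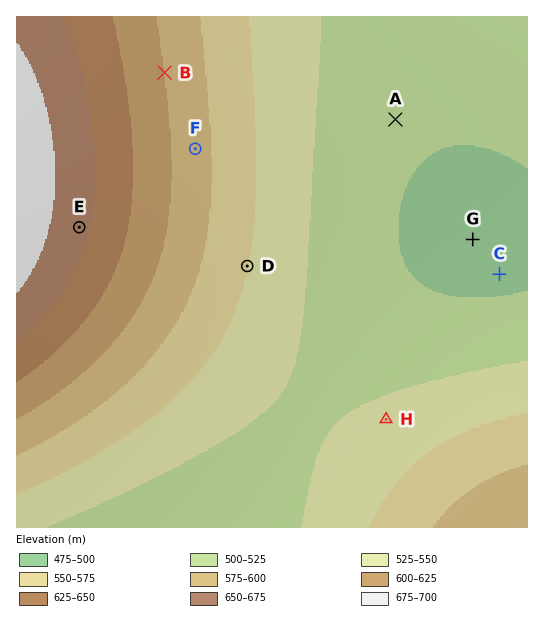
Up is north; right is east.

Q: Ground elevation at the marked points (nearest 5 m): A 505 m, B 600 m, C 495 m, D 550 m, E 655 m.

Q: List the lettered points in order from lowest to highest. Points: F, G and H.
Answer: G H F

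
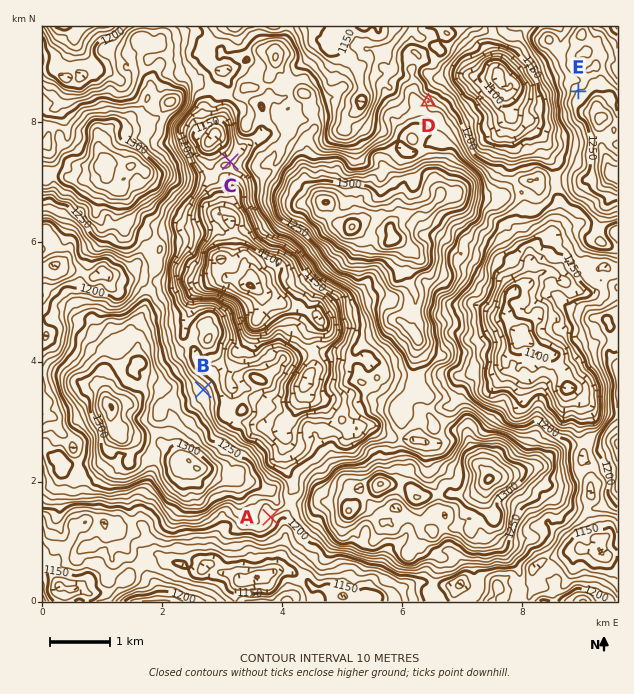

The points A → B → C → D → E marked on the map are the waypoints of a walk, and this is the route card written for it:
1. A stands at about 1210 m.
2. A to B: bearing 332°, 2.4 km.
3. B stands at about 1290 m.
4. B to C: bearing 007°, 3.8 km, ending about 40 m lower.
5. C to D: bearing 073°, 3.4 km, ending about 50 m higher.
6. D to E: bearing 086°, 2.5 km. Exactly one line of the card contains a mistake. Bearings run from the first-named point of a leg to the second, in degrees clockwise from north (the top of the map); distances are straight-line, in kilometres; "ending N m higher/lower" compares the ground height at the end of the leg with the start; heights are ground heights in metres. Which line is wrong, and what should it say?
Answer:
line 3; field height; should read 1220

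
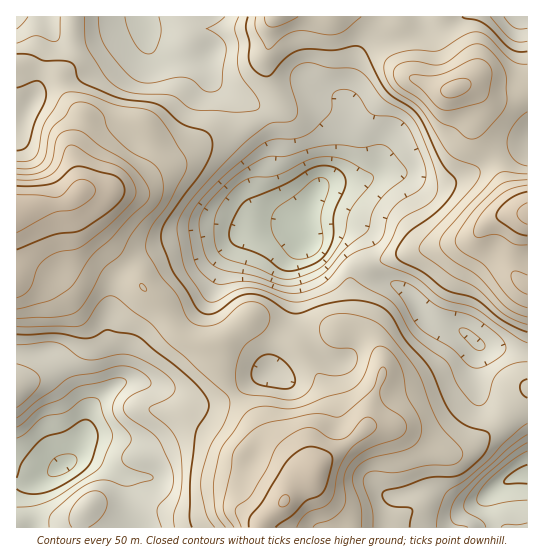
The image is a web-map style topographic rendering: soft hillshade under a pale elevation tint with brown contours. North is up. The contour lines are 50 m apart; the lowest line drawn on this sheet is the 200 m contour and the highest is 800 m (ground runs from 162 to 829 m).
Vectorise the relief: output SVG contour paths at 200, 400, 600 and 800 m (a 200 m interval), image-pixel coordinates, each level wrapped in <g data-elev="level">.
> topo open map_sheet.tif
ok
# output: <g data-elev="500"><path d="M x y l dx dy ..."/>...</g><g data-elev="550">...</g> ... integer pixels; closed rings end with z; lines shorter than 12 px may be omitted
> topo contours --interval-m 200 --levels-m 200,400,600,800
<g data-elev="200"><path d="M50 476l-2-2 0-5 7-11 12-4 6 0 3 3 0 6-6 7-11 6z"/><path d="M293 258l-7-5-12-18-3-10 2-11 5-7 17-12 17-14 6-3 6 0 4 3 1 5-8 28 2 24-1 8-5 7-6 4-10 2z"/></g><g data-elev="400"><path d="M89 527l12-9 6-11-1-9-3-4-4-3-5 0-7 2-12 10-6 14 0 5 3 5"/><path d="M468 527l-13-3-4-4 0-10 4-11 21-21 30-28 21-15"/><path d="M17 418l21-18 15-10 13-10 7-4 22-3 26-7 12 2 11 6 6 7 0 5-21 12-5 5-1 6 6 8 21 14 7 7 14 29 2 11-1 11-3 6-10 10-2 5 4 17"/><path d="M473 368l-7-5-15-15-24-14-8-7-17-28-11-13 0-4 7-1 12 3 27 22 8 3 28 7 27 21 6 9 0 4-3 4-18 12-7 2z"/><path d="M286 293l-33-11-12-1-22 3-10-5-10-9-5-11-5-28 1-13 7-13 13-15 17-17 30-25 14-8 24-1 14-5 21-21 2-6 0-10 2-4 7-3 9 0 8 5 9 15 4 4 24 3 11 8 5 8 12 28 3 10-1 10-6 9-18 11-8 8-6 9-4 17-5 8-29 13-20 23-10 7-18 7z"/><path d="M527 28l-8 1-5-2-10-10"/><path d="M28 17l-11 12"/><path d="M225 17l-8 6-11 6 15 9 4 5 1 6-5 37-4 5-7 1-7-2-10-9-8-4-10 1-26 5-8-1-7-3-13-12-16-21-5-13-2-16"/></g><g data-elev="600"><path d="M362 527l-1-21-8-25 2-11 6-6 8-5 33-8 9-4 7-6 3-10-2-13-12-23-3-20-4-10-10-14-9-5-4 1-4 3-10 28-6 8-7 4-24 7-28 11-11 1-26-3-10 3-6 5-24 35-7 29-1 12 2 20 3 8 7 9"/><path d="M17 318l41-1 13-3 7-3 9-13 16-29 18-15 13-24 24-25 4-8 1-10-2-12-5-9-7-5-16-8-9-7-15-16-5-13-3-6-8-6-10-3-5 0-5 2-8 13-12 10-4 9-4 21-4 6-10 5-14 0"/><path d="M142 290l3 1 2-1-2-4-4-3-1 3z"/><path d="M527 174l-22-2-8 3-52 56-4 7-1 5 1 6 5 6 32 21 28 31 9 6 12 4"/><path d="M467 138l7 1 8-4 19-21 6-11-2-30-5-11-9-11-8-6-8-1-8 3-17 13-8 4-8 1-23-4-8 2-6 3-3 4 0 5 5 11 22 14 18 21 16 7z"/><path d="M265 17l2 8 6 2 9-2 16-8"/></g><g data-elev="800"><path d="M280 506l5 0 4-3 1-4-2-4-3 0-4 3-2 4z"/><path d="M17 233l36-20 18-3 8-3 13-9 3-8-1-4-4-4-9-3-7 3-11 12-5 3-41-2"/><path d="M527 203l-7 4-3 7 4 7 6 3"/></g>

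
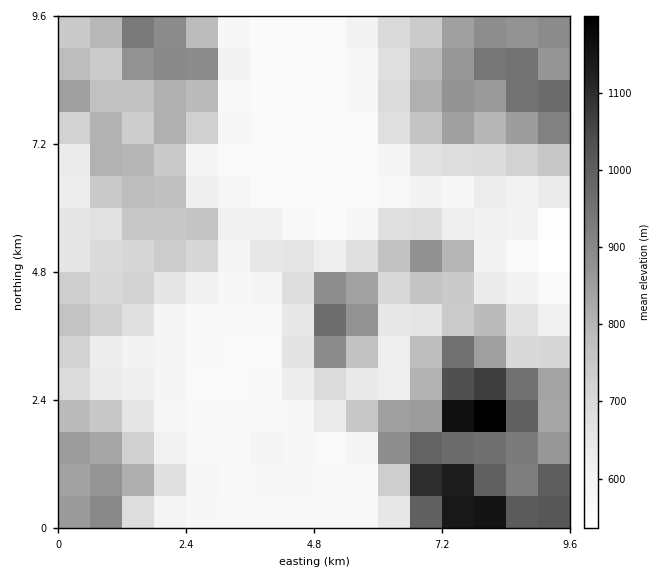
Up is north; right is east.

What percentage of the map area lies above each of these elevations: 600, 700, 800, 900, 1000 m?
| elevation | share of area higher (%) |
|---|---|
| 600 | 66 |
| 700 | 46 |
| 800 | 28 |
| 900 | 13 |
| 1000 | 5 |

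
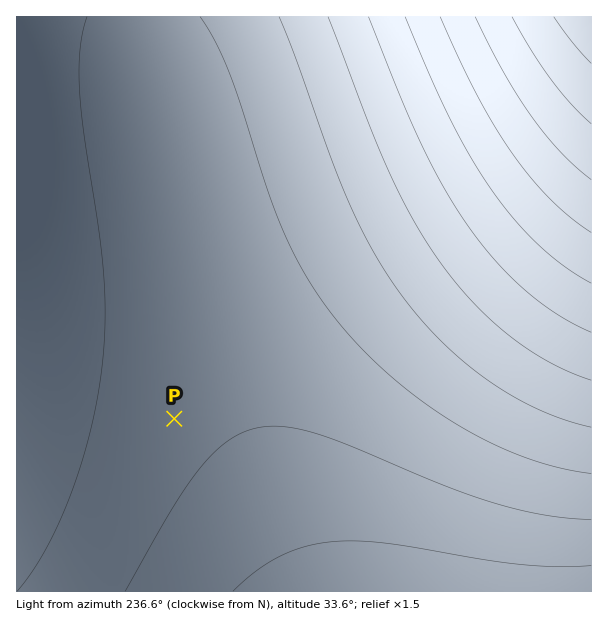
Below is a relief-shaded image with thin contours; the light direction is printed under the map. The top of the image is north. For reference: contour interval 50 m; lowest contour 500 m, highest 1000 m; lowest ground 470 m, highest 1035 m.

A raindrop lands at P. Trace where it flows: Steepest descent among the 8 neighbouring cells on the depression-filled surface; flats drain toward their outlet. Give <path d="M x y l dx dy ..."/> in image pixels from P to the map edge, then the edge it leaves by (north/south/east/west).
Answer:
<path d="M174 419l102 102 2 6 3 4 0 3 9 18 0 3 18 36"/>
exit: south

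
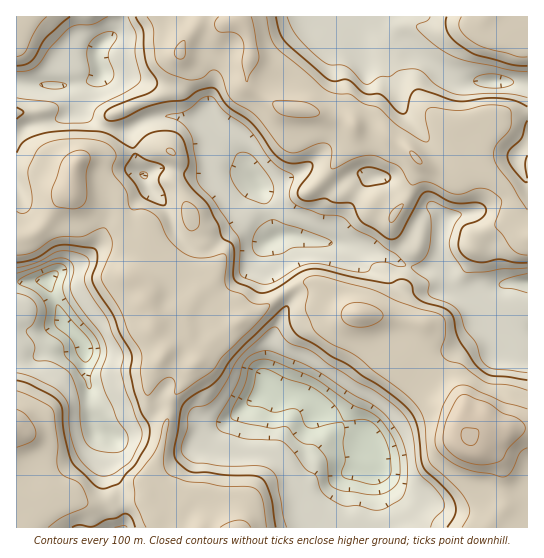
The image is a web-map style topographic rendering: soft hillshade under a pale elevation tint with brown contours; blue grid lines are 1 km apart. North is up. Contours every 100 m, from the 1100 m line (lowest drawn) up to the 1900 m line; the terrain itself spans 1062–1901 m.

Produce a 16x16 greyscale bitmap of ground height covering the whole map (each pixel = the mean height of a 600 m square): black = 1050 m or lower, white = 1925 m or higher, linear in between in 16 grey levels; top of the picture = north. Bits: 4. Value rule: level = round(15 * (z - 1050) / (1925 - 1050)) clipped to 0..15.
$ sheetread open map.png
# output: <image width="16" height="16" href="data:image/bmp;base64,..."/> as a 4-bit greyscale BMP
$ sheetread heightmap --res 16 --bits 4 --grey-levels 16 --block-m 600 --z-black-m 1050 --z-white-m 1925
<image width="16" height="16" href="data:image/bmp;base64,Qk32AAAAAAAAAHYAAAAoAAAAEAAAABAAAAABAAQAAAAAAIAAAAATCwAAEwsAABAAAAAAAAAAAAAAABEREQAiIiIAMzMzAERERABVVVUAZmZmAHd3dwCIiIgAmZmZAKqqqgC7u7sAzMzMAN3d3QDu7u4A////AKmYqqplRFeqqXipiFQRWbu4RZZVQhF97bc1lkIRFI3tdUeZYRJYqqlDJ6qVV5qpZUFZqqmKu6hVM4qql4qZdVSFiqmVVVZmiKqqmXVFaXaKnKmIVGiJmZmbqIdViZmqqHeHdliqqpqpZVeHirqYh3d1RZqrl2ZlZ5dWq7t1VWiq"/>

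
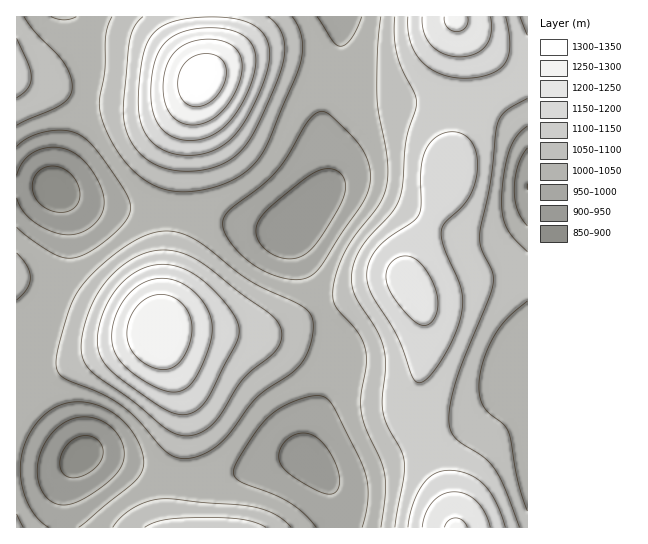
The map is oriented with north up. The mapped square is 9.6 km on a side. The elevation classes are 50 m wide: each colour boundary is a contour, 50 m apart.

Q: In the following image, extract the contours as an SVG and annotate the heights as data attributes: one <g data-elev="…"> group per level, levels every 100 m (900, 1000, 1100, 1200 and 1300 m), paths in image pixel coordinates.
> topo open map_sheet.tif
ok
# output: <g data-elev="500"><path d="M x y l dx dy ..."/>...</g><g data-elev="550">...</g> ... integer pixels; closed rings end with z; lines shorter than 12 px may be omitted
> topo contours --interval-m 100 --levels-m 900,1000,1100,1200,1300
<g data-elev="900"><path d="M69 477l-7-4-2-8 1-10 5-9 7-6 8-4 8 0 8 3 4 4 2 7 0 7-4 6-6 7-8 5-8 3z"/><path d="M54 212l-9-5-7-5-4-7-2-8 1-8 4-6 6-5 8-2 10 1 9 6 7 9 3 11-2 9-5 7-8 3z"/></g><g data-elev="1000"><path d="M49 527l-14-12-10-18-5-23 2-21 8-20 14-18 15-10 19-3 11 1 12 3 10 6 10 7 9 10 7 10 5 12 2 11-2 9-7 10-56 46"/><path d="M316 527l-12-13-13-10-17-9-33-13-5-4-3-5 2-8 10-16 13-20 11-12 9-8 12-6 15-5 12-2 9 2 7 7 31 65 4 13 0 14-2 14-4 16"/><path d="M291 279l-24-6-22-15-11-11-7-10-4-8 0-8 2-6 6-6 28-22 15-13 12-16 23-38 8-7 6-1 6 2 8 7 16 16 9 12 7 17 1 19-8 18-43 65-12 10z"/><path d="M527 226l-9-16-4-20 4-24 4-10 5-8"/><path d="M17 146l13-9 17-6 18-1 14 5 12 9 15 19 20 30 5 14-4 12-13 15-23 17-17 7-11 0-10-5-22-13-14-13"/><path d="M76 17l-11 3-14-3"/><path d="M362 17l-11 21-5 6-5 2-4-1-4-4-16-24"/></g><g data-elev="1100"><path d="M266 527l-11-5-12-2-36-3-41 3-12 3-9 4"/><path d="M519 527l-14-38-10-19-12-13-28-19-5-8-1-12 2-19 7-24 30-74 5-16 0-12-11-23-2-13 11-56 6-55 3-8 5-7 22-13"/><path d="M181 435l9 1 8-2 8-4 8-7 29-44 33-29 5-9 1-10-4-9-8-8-29-21-40-31-23-10-11-2-10 0-15 4-13 7-15 12-11 13-10 16-7 17-4 19-1 15 5 12 8 9 38 27 33 27 8 5z"/><path d="M17 98l11-9 2-6 1-6-2-12-12-27"/><path d="M527 35l-7-18"/><path d="M143 17l-9 10-5 16-6 63 3 23 9 18 14 14 17 8 21 2 23-3 19-7 14-13 12-18 22-49 7-26 0-12-2-10-6-10-8-6"/><path d="M395 17l-1 20 3 17 5 16 13 24 1 12-10 33-3 46-4 14-7 14-22 23-9 13-7 14-3 15 1 9 4 10 20 32 7 16 3 20-4 33 1 15 4 13 13 23 4 10 0 18-9 50"/></g><g data-elev="1200"><path d="M490 527l-5-14-8-12-11-7-12-2-12 3-9 7-7 11-4 14"/><path d="M167 391l8 1 7-1 7-5 5-6 7-13 7-17 4-13 0-11-5-17-13-17-17-11-18-3-9 2-9 4-16 14-10 20-3 11 0 10 4 15 10 13 21 16z"/><path d="M420 325l5 0 4-1 6-7 3-12-2-14-7-16-10-13-9-5-9 0-7 3-5 6-3 8 1 9 5 11 9 13 10 12z"/><path d="M180 139l17 1 17-6 14-11 13-17 11-24 4-21-3-15-5-7-6-4-9-4-12-3-28 1-20 8-7 5-6 8-5 12-3 16-1 17 2 15 3 11 6 8 8 6z"/><path d="M422 17l2 16 7 12 12 9 16 3 16-3 11-8 5-13 0-16"/></g><g data-elev="1300"><path d="M191 106l8 1 10-4 8-7 5-9 4-9 0-9-3-8-6-5-10-2-10 1-10 6-6 8-3 10 1 12 4 10z"/></g>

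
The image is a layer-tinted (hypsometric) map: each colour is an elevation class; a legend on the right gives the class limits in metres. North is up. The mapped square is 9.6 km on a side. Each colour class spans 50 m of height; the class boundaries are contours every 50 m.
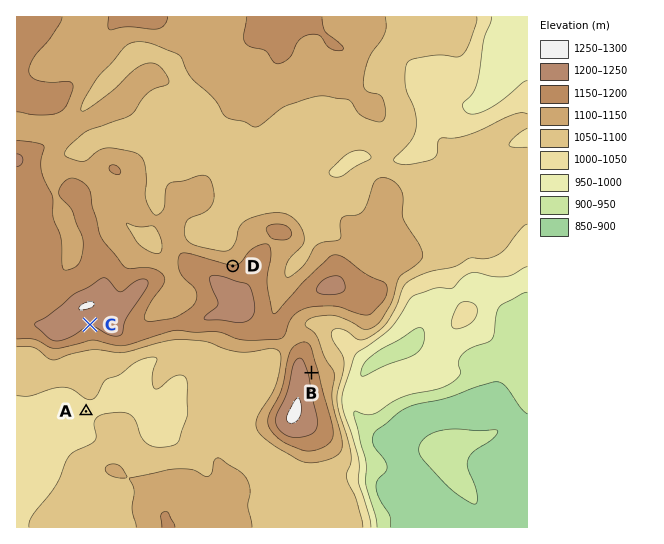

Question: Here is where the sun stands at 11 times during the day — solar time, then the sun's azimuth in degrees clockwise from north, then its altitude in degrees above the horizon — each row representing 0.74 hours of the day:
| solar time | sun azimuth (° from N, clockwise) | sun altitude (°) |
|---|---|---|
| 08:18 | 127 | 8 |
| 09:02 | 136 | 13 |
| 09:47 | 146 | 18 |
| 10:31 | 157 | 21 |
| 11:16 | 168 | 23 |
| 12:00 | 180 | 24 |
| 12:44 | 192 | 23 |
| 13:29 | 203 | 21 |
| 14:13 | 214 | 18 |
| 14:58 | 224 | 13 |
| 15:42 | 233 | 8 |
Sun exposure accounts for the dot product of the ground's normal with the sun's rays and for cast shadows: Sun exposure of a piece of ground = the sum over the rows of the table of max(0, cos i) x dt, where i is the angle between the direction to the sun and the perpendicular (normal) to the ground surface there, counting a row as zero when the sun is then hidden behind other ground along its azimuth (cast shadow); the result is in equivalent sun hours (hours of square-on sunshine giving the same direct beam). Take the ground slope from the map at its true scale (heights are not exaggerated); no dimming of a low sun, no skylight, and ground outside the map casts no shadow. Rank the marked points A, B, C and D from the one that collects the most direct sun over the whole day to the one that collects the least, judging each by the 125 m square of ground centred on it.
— C > A > B > D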